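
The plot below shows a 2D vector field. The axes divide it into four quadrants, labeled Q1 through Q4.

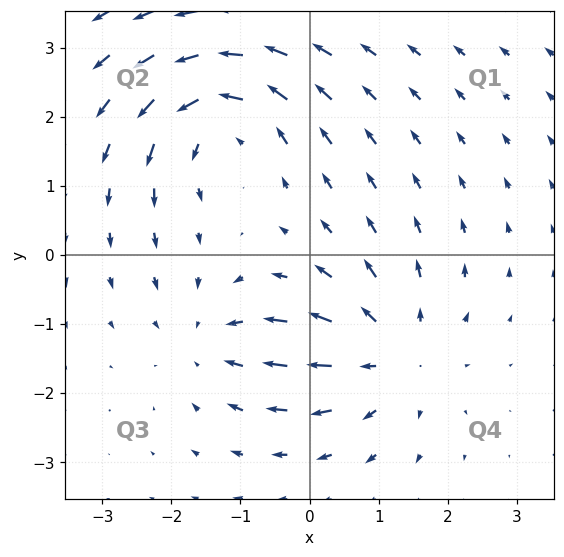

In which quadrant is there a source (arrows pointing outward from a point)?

The source sits at approximately (1.2, -1.4), which lies in quadrant Q4. The divergence there is about +3, positive as expected for a source.

Q4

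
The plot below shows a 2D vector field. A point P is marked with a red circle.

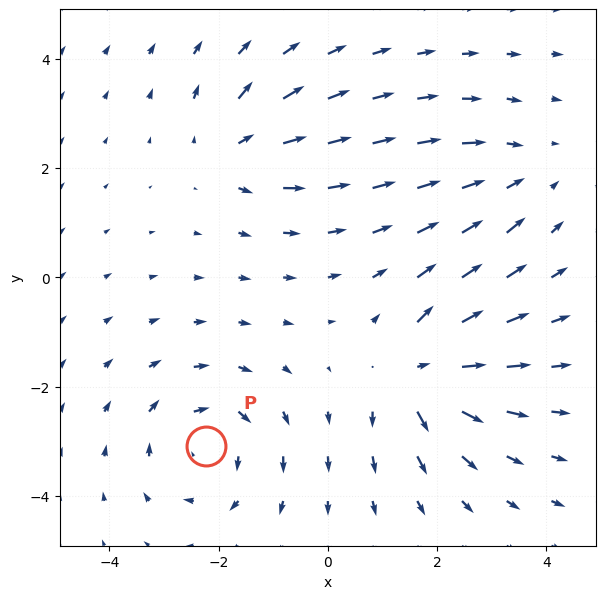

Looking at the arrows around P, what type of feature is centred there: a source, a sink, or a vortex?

At P (-2.2, -3.1) the arrows circulate clockwise. Divergence ≈0, curl about -4 — near-zero divergence with nonzero curl is a vortex.

vortex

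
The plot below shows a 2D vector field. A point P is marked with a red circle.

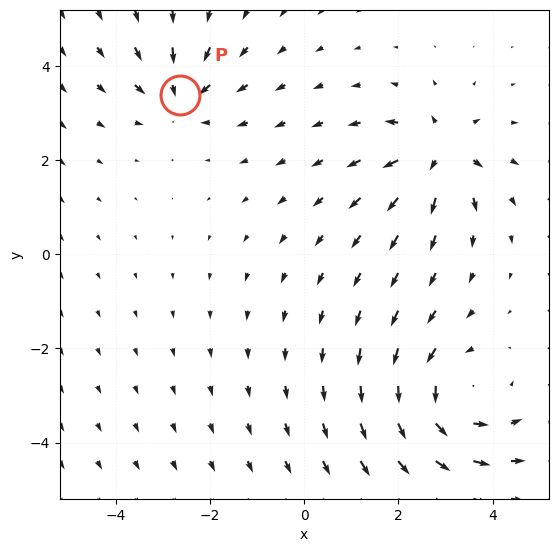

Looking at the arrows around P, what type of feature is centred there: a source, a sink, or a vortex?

At P (-2.6, 3.4) the arrows converge inward. Divergence about -4, curl ≈0 — negative divergence with near-zero curl is a sink.

sink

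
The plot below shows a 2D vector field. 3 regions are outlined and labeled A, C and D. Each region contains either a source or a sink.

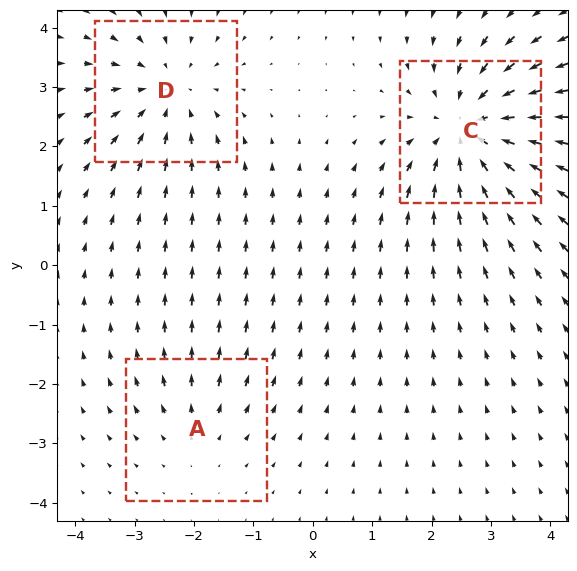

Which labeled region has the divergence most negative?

Divergence at each region's feature centre — A: about +2, C: about -4, D: about -3. Region C is most negative.

C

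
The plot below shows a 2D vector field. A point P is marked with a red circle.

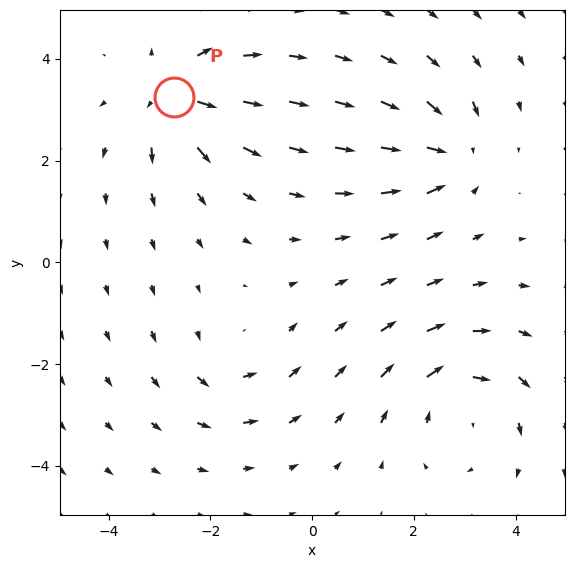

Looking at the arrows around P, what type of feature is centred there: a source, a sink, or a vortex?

source

At P (-2.7, 3.3) the arrows spread outward. Divergence about +5, curl ≈0 — positive divergence with near-zero curl is a source.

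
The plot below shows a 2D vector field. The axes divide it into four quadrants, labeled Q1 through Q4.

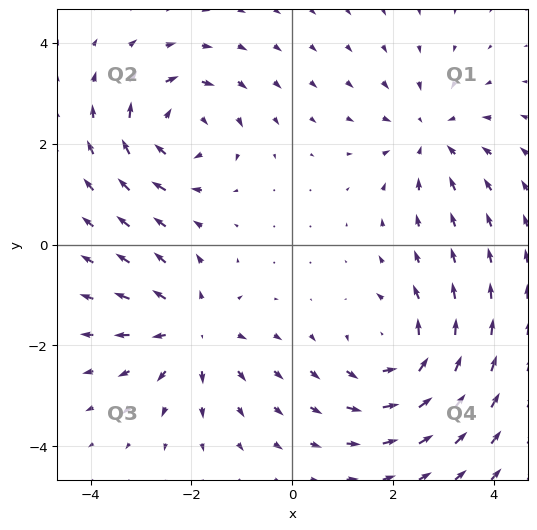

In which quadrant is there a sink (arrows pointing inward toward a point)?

The sink sits at approximately (2.8, 2.2), which lies in quadrant Q1. The divergence there is about -3, negative as expected for a sink.

Q1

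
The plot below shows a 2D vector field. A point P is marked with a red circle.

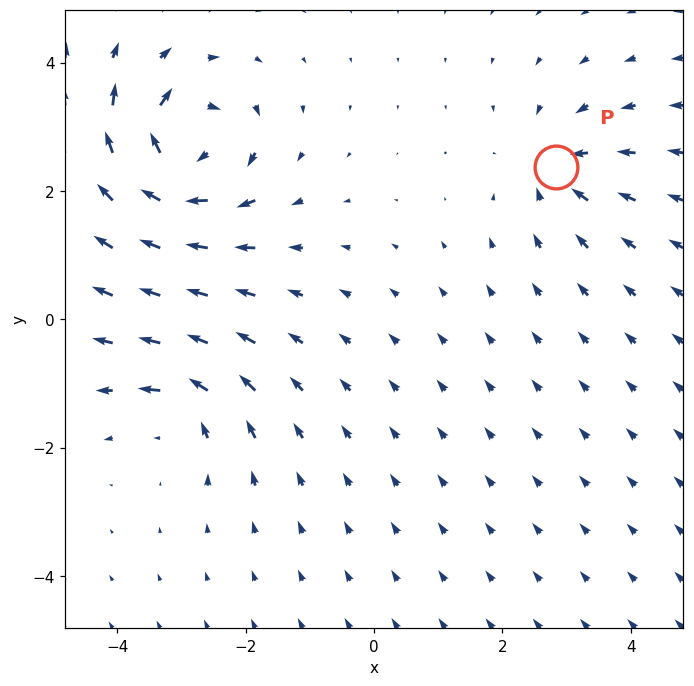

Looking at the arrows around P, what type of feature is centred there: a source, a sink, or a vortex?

sink

At P (2.8, 2.4) the arrows converge inward. Divergence about -4, curl ≈0 — negative divergence with near-zero curl is a sink.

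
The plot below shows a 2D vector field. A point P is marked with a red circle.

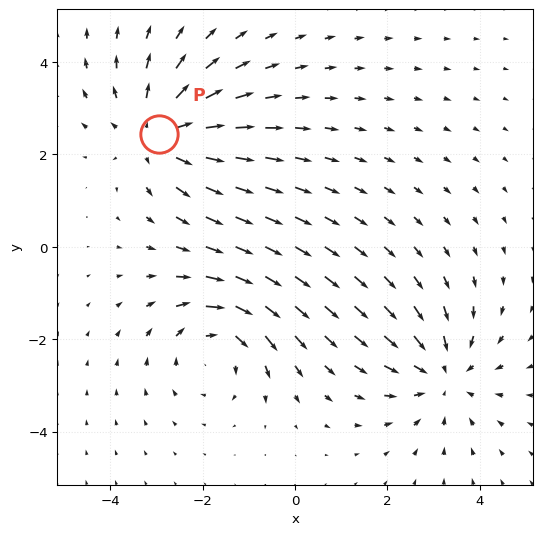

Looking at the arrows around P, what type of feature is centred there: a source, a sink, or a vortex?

source

At P (-3.0, 2.4) the arrows spread outward. Divergence about +3, curl ≈0 — positive divergence with near-zero curl is a source.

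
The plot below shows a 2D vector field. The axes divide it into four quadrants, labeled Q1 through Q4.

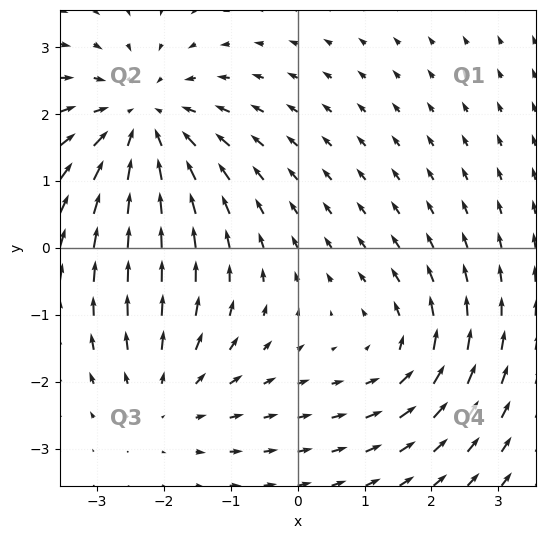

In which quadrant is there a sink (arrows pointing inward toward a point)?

The sink sits at approximately (-2.3, 1.9), which lies in quadrant Q2. The divergence there is about -4, negative as expected for a sink.

Q2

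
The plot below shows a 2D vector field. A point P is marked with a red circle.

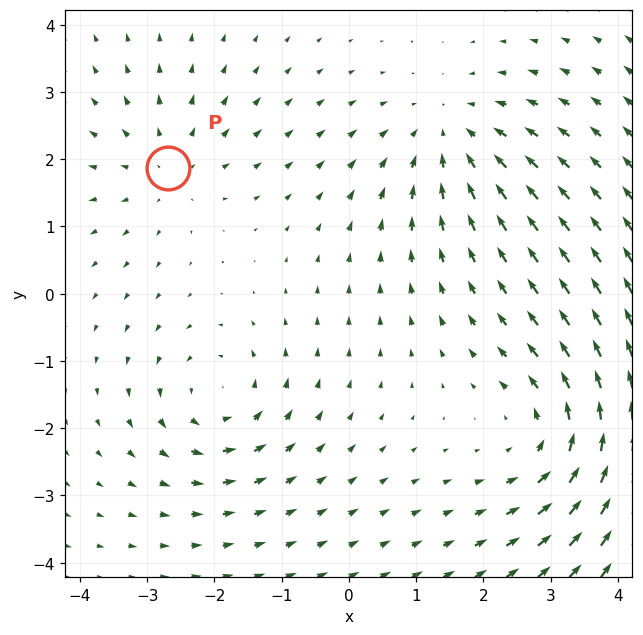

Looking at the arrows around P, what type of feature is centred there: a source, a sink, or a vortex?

source

At P (-2.7, 1.9) the arrows spread outward. Divergence about +3, curl ≈0 — positive divergence with near-zero curl is a source.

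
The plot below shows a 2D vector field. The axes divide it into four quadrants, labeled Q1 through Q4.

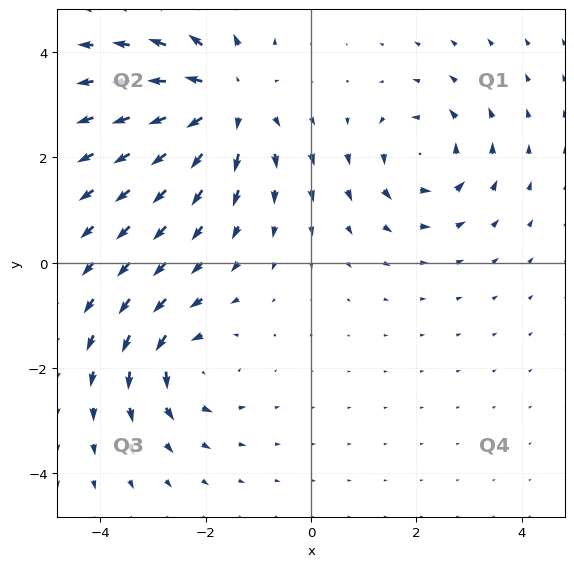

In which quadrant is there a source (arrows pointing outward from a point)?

Q2

The source sits at approximately (-1.6, 3.1), which lies in quadrant Q2. The divergence there is about +4, positive as expected for a source.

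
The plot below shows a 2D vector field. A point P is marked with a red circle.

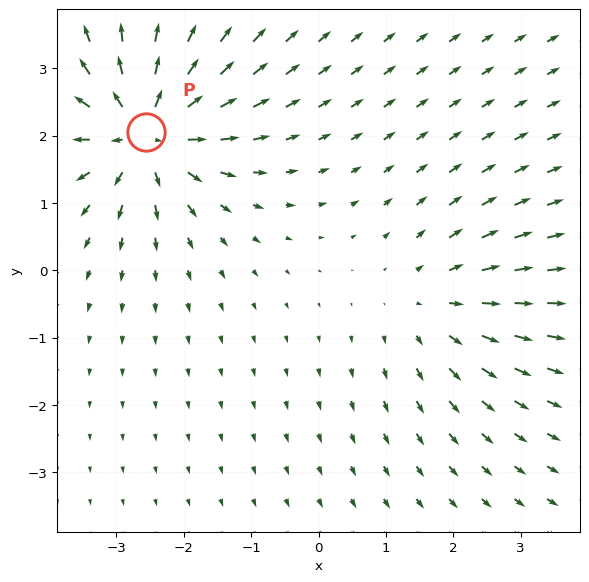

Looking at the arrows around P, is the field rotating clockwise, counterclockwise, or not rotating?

not rotating

Near P at (-2.6, 2.1) the arrows show no circulation. The curl there is ≈0.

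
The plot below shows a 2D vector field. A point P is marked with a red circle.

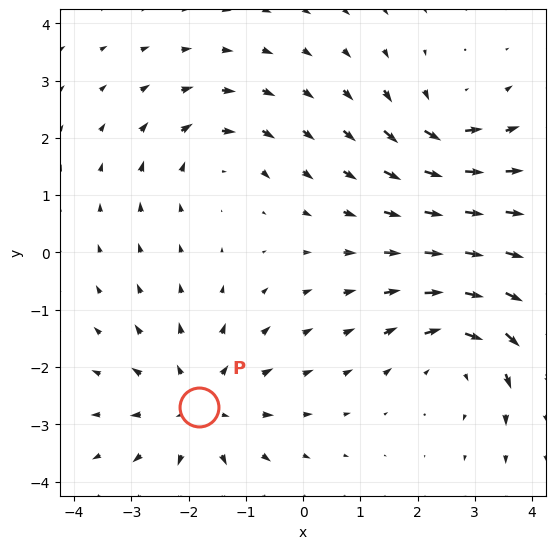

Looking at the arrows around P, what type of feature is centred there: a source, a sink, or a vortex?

At P (-1.8, -2.7) the arrows spread outward. Divergence about +4, curl ≈0 — positive divergence with near-zero curl is a source.

source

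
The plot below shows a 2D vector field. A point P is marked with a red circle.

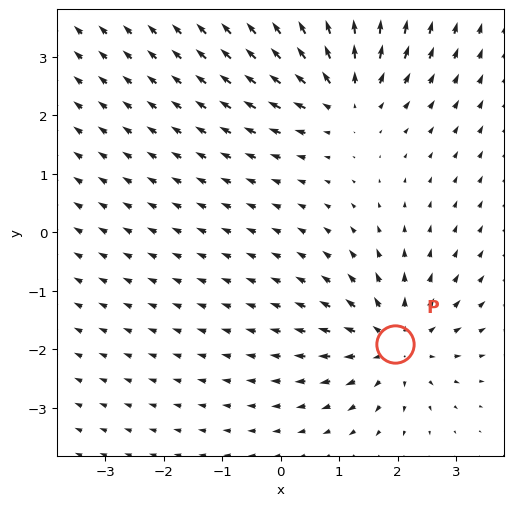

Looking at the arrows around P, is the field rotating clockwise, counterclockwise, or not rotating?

Near P at (2.0, -1.9) the arrows show no circulation. The curl there is ≈0.

not rotating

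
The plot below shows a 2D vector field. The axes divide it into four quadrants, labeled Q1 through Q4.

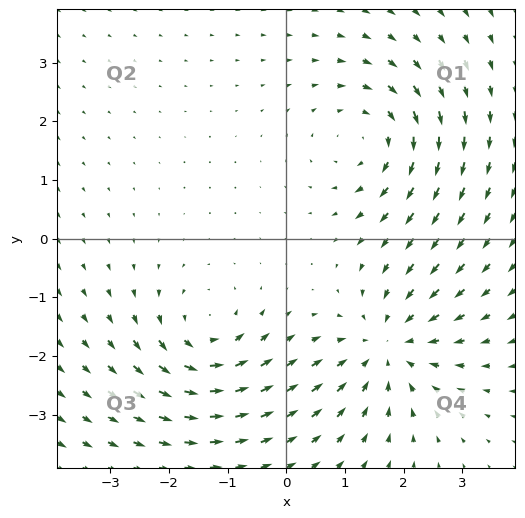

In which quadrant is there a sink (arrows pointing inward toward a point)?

Q4

The sink sits at approximately (1.7, -1.8), which lies in quadrant Q4. The divergence there is about -4, negative as expected for a sink.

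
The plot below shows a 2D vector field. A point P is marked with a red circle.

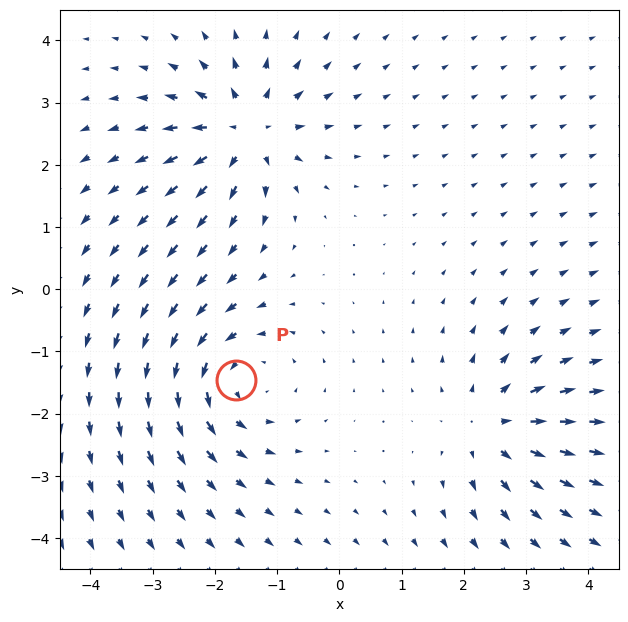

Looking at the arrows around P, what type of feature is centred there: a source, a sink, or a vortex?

vortex

At P (-1.7, -1.5) the arrows circulate counterclockwise. Divergence ≈0, curl about +5 — near-zero divergence with nonzero curl is a vortex.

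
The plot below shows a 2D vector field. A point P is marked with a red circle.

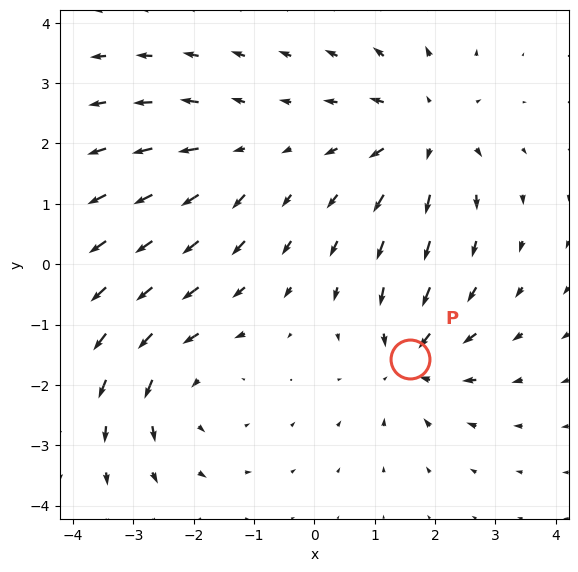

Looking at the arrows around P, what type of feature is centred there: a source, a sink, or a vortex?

sink

At P (1.6, -1.6) the arrows converge inward. Divergence about -5, curl ≈0 — negative divergence with near-zero curl is a sink.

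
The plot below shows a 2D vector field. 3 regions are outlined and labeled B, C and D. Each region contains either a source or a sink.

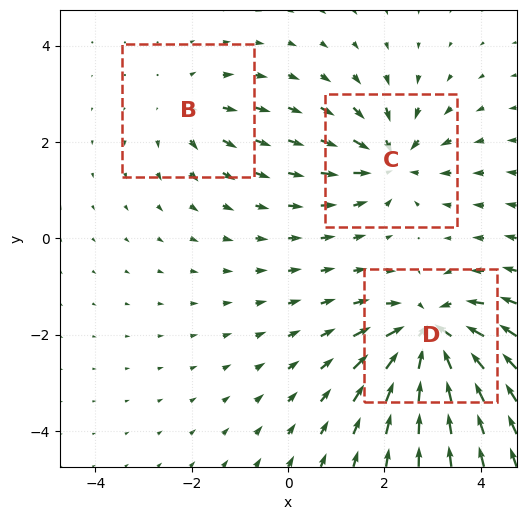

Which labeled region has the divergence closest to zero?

Divergence at each region's feature centre — B: about +2, C: about -4, D: about -6. Region B is closest to zero.

B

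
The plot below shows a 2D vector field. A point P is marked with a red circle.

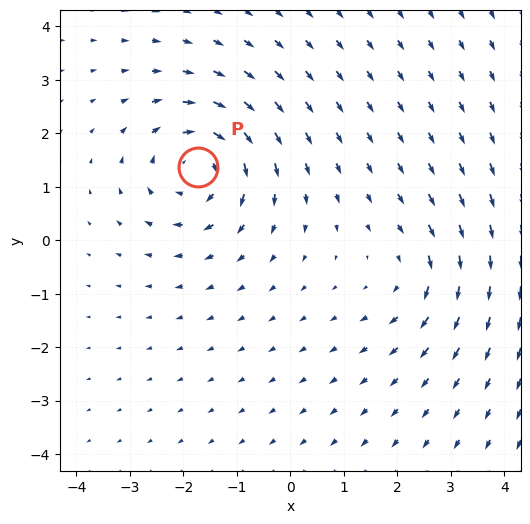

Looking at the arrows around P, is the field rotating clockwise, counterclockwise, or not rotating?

Near P at (-1.7, 1.4) the arrows circulate clockwise. The curl (z-component) there is about -4; negative curl means clockwise rotation.

clockwise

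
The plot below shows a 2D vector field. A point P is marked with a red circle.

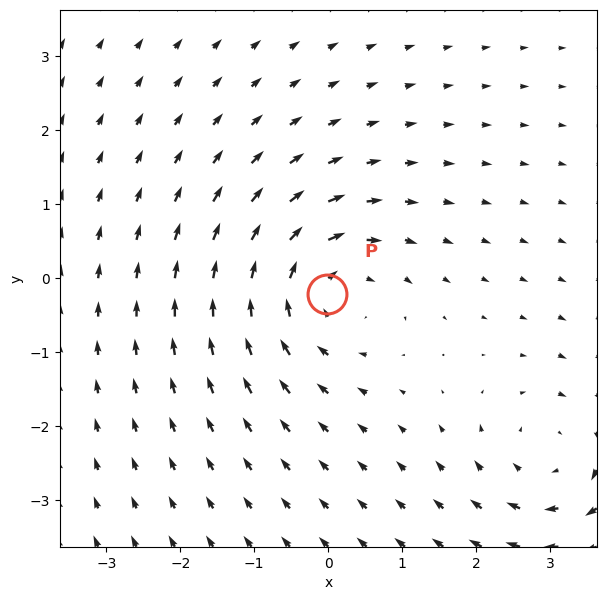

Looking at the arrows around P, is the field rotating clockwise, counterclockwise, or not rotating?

Near P at (-0.0, -0.2) the arrows circulate clockwise. The curl (z-component) there is about -4; negative curl means clockwise rotation.

clockwise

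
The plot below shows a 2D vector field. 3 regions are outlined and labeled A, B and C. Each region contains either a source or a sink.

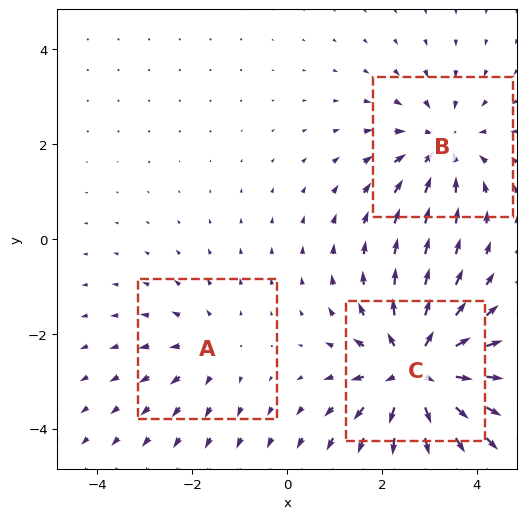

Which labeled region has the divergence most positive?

C

Divergence at each region's feature centre — A: about +2, B: about -3, C: about +5. Region C is most positive.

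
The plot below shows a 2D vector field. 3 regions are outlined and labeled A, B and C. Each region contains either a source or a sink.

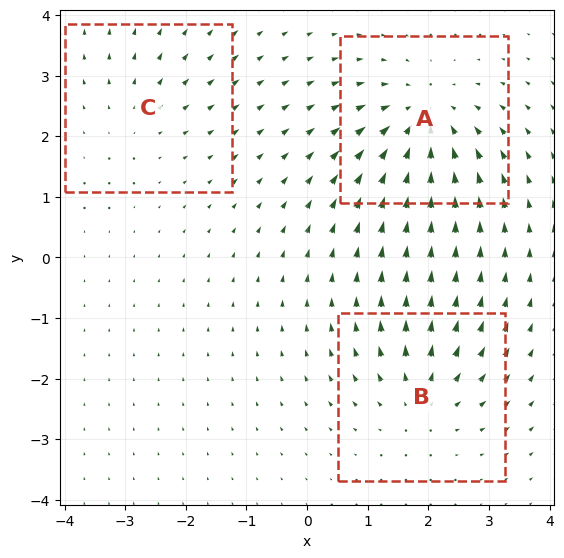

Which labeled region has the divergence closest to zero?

Divergence at each region's feature centre — A: about -5, B: about +3, C: about +2. Region C is closest to zero.

C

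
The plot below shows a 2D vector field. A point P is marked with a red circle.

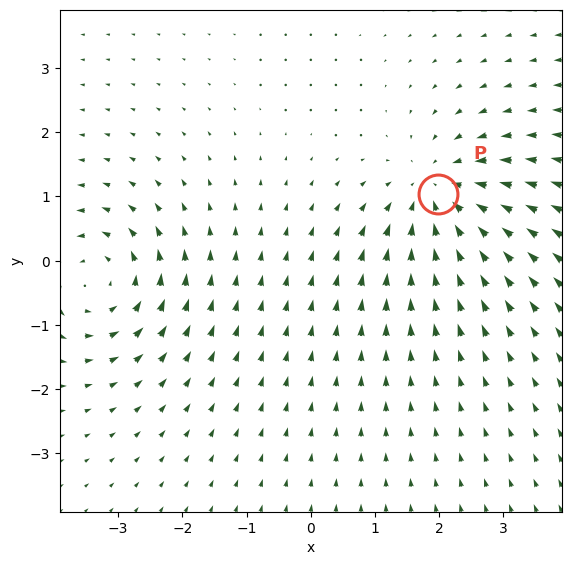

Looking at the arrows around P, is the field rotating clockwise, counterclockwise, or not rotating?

not rotating

Near P at (2.0, 1.0) the arrows show no circulation. The curl there is ≈0.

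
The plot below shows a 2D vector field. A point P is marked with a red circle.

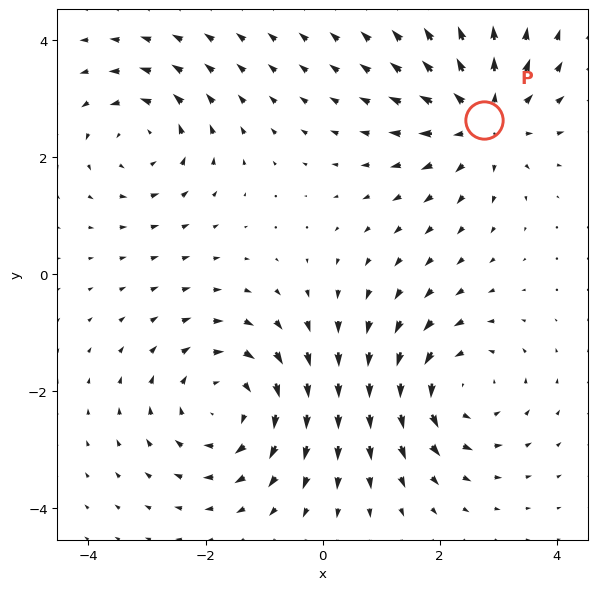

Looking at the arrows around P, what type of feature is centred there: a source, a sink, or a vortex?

source

At P (2.7, 2.6) the arrows spread outward. Divergence about +5, curl ≈0 — positive divergence with near-zero curl is a source.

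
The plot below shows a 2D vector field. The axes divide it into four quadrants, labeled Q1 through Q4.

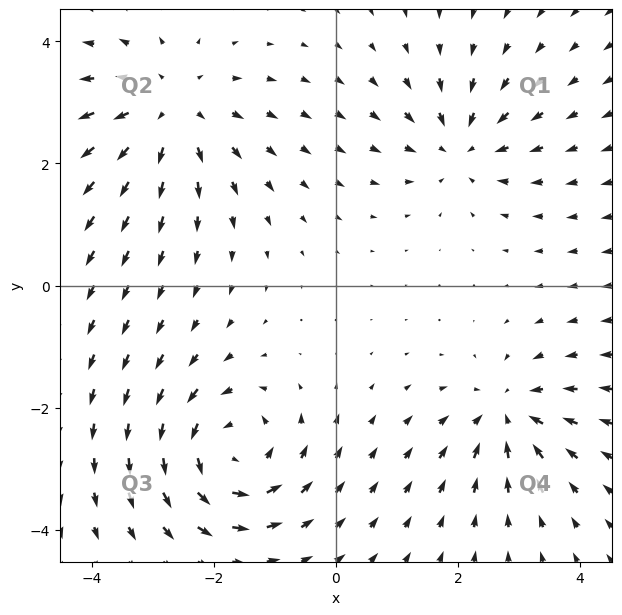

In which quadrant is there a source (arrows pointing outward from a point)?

The source sits at approximately (-2.7, 2.9), which lies in quadrant Q2. The divergence there is about +4, positive as expected for a source.

Q2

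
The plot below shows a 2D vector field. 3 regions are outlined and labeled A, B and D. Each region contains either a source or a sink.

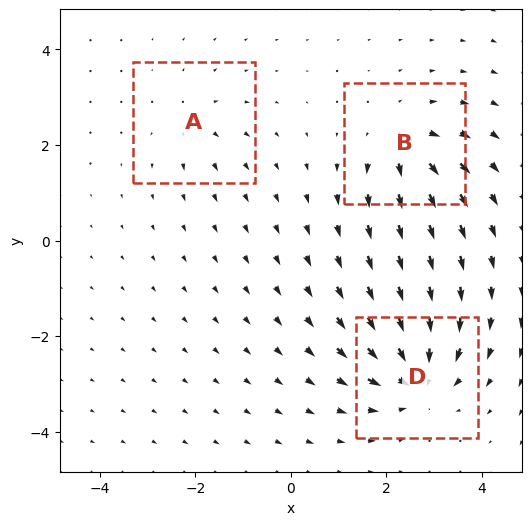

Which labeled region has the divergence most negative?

D

Divergence at each region's feature centre — A: about +3, B: about +4, D: about -6. Region D is most negative.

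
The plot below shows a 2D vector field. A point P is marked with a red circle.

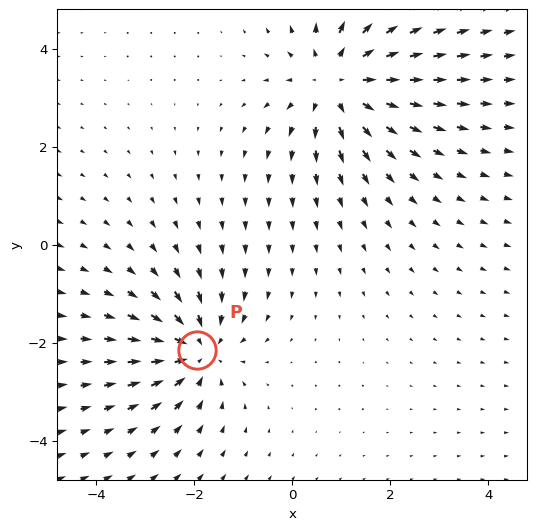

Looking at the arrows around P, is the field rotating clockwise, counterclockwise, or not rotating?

not rotating

Near P at (-1.9, -2.2) the arrows show no circulation. The curl there is ≈0.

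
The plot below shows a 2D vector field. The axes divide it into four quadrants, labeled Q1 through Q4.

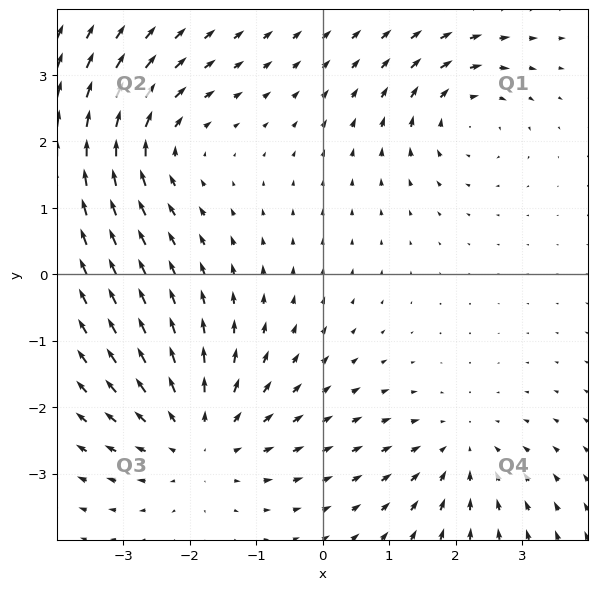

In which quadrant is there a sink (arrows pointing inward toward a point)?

The sink sits at approximately (2.1, -2.7), which lies in quadrant Q4. The divergence there is about -3, negative as expected for a sink.

Q4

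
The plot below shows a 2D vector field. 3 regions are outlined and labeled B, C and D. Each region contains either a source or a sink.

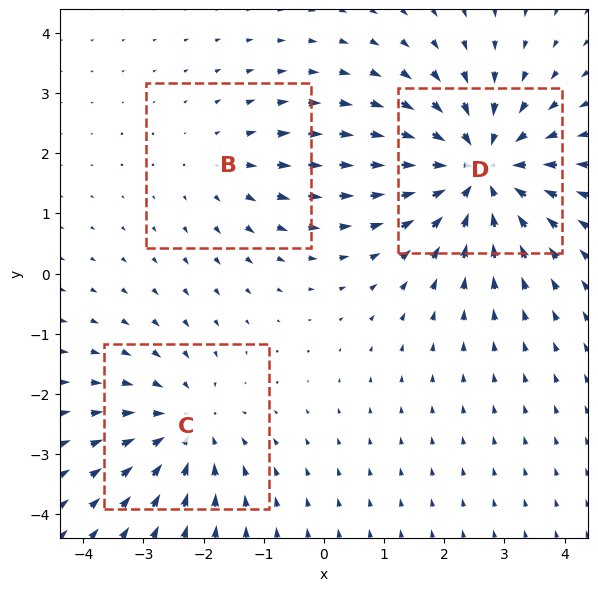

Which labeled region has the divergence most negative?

Divergence at each region's feature centre — B: about +2, C: about -3, D: about -4. Region D is most negative.

D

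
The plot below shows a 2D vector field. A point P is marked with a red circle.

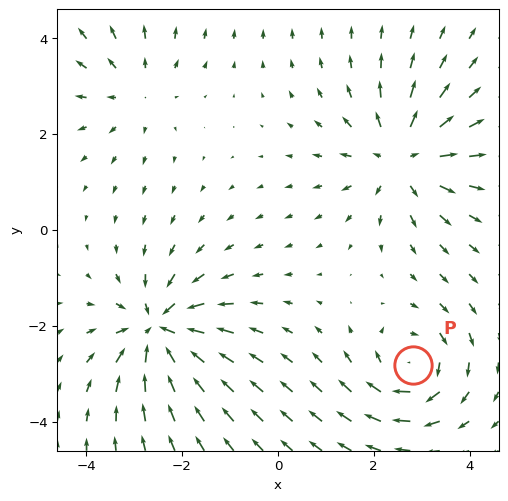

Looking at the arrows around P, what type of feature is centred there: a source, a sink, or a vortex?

vortex

At P (2.8, -2.8) the arrows circulate clockwise. Divergence ≈0, curl about -4 — near-zero divergence with nonzero curl is a vortex.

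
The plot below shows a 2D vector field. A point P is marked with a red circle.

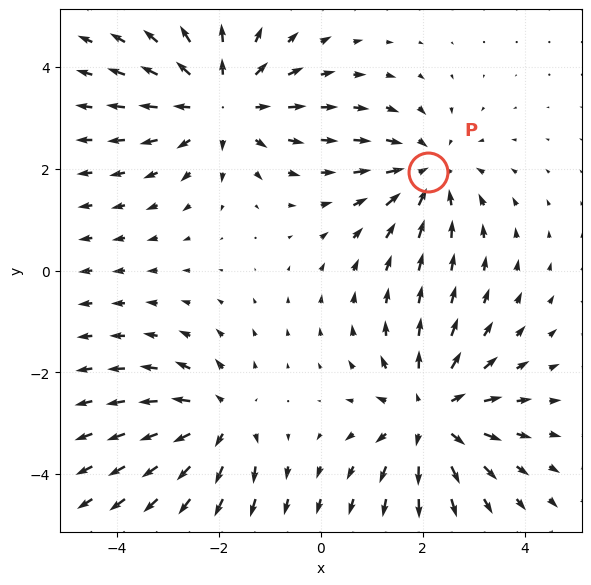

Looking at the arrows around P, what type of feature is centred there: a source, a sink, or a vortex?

At P (2.1, 1.9) the arrows converge inward. Divergence about -3, curl ≈0 — negative divergence with near-zero curl is a sink.

sink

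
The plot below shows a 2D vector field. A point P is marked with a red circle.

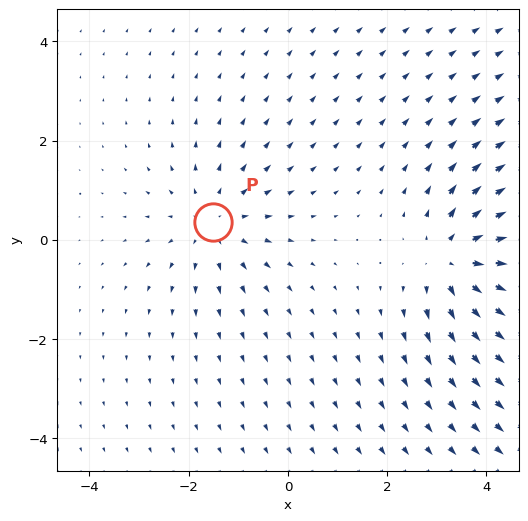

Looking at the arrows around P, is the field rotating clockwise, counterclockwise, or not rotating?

not rotating

Near P at (-1.5, 0.4) the arrows show no circulation. The curl there is ≈0.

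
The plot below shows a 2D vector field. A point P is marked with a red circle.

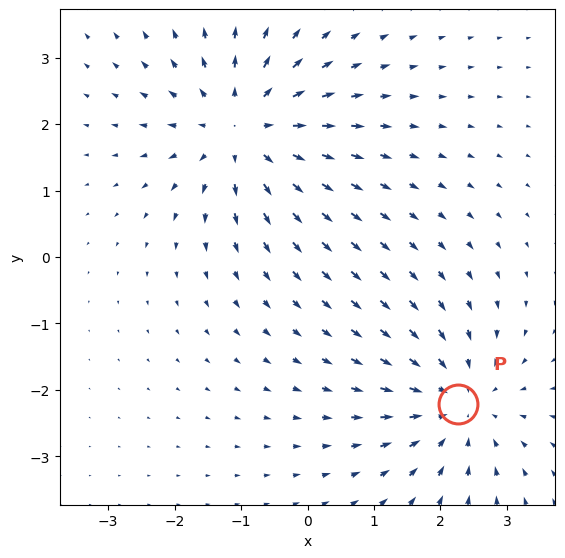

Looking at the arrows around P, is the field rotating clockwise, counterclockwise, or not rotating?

not rotating

Near P at (2.3, -2.2) the arrows show no circulation. The curl there is ≈0.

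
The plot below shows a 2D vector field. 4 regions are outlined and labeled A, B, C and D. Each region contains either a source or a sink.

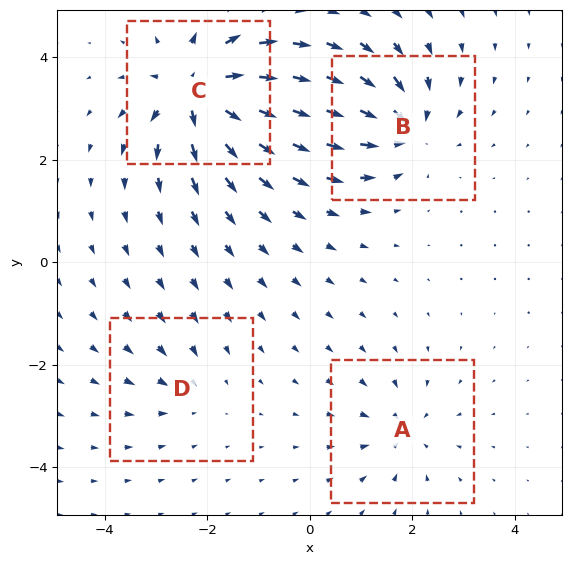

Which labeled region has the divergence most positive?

Divergence at each region's feature centre — A: about -4, B: about -6, C: about +8, D: about -3. Region C is most positive.

C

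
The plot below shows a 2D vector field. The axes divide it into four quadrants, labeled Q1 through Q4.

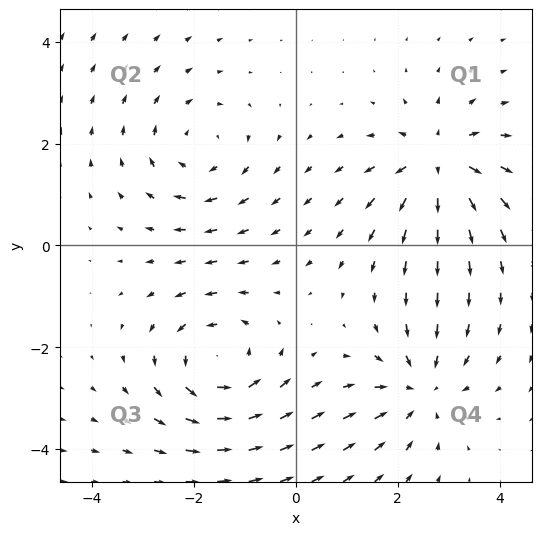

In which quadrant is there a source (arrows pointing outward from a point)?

The source sits at approximately (2.8, 1.6), which lies in quadrant Q1. The divergence there is about +5, positive as expected for a source.

Q1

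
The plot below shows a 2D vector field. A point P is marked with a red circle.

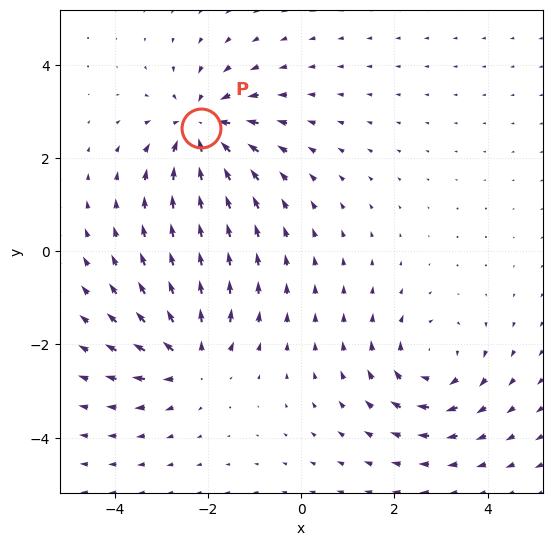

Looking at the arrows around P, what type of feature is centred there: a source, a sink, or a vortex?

sink

At P (-2.1, 2.6) the arrows converge inward. Divergence about -5, curl ≈0 — negative divergence with near-zero curl is a sink.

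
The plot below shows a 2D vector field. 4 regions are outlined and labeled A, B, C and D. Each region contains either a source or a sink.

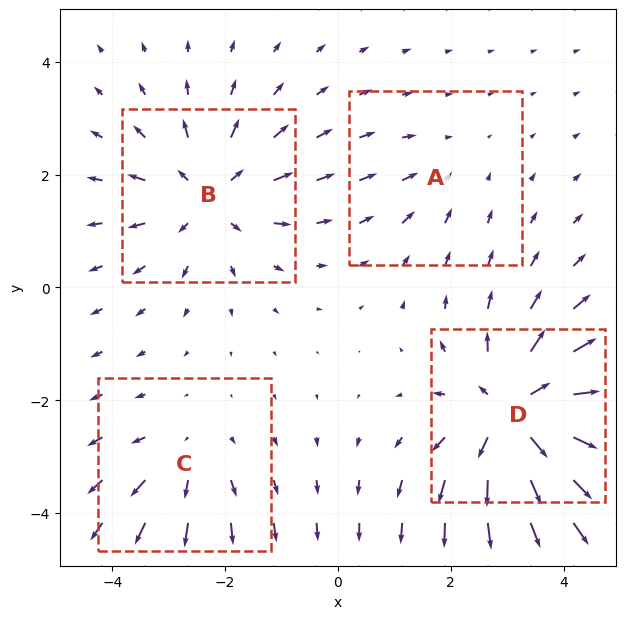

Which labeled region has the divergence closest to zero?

A

Divergence at each region's feature centre — A: about -2, B: about +5, C: about +3, D: about +7. Region A is closest to zero.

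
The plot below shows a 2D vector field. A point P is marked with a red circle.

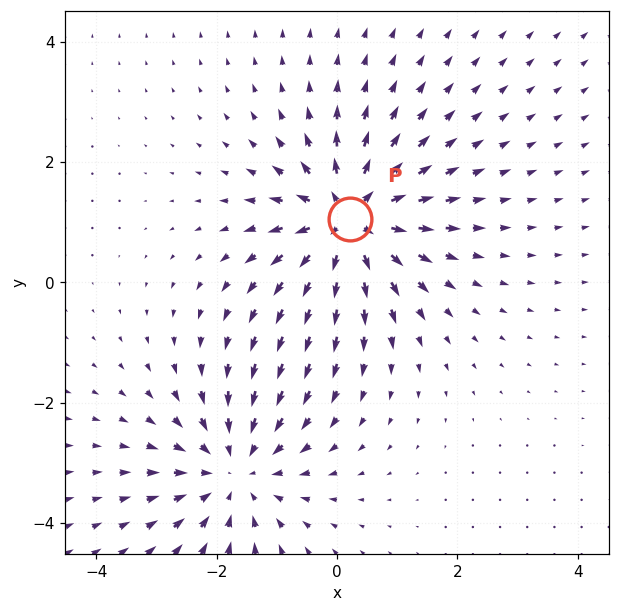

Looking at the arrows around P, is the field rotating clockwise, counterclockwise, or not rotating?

not rotating

Near P at (0.2, 1.0) the arrows show no circulation. The curl there is ≈0.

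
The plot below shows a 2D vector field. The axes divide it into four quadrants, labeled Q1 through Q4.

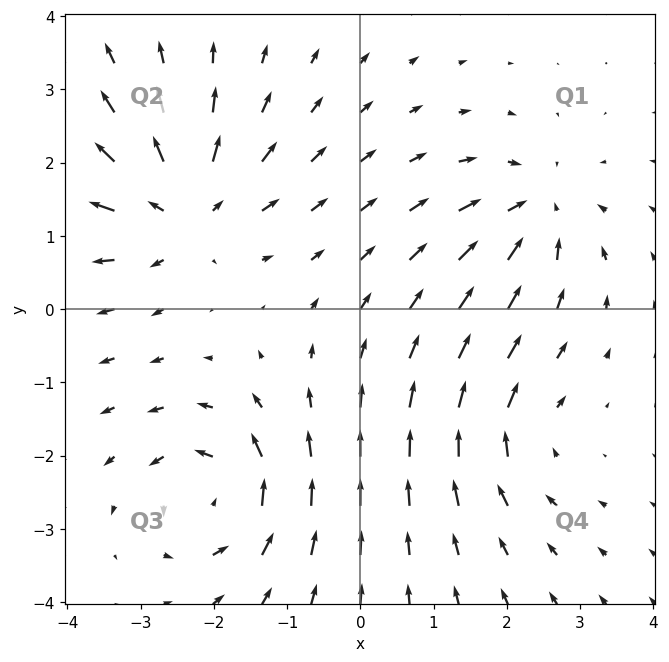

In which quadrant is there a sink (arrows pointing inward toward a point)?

Q1

The sink sits at approximately (2.4, 1.4), which lies in quadrant Q1. The divergence there is about -4, negative as expected for a sink.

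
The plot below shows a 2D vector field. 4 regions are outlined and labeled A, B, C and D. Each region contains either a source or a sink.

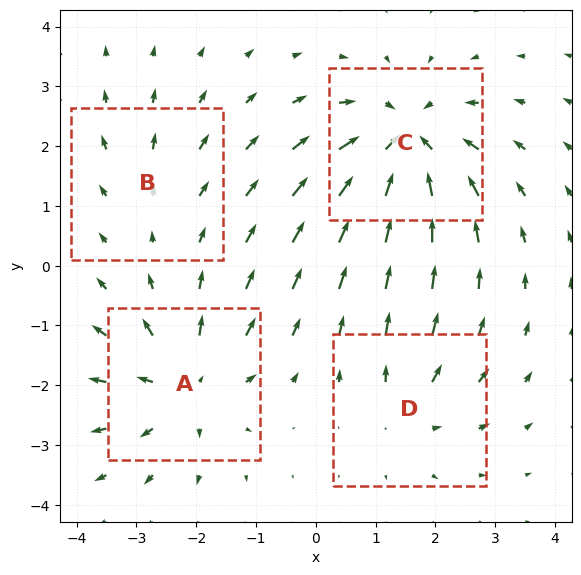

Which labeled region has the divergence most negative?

C

Divergence at each region's feature centre — A: about +5, B: about +2, C: about -7, D: about +3. Region C is most negative.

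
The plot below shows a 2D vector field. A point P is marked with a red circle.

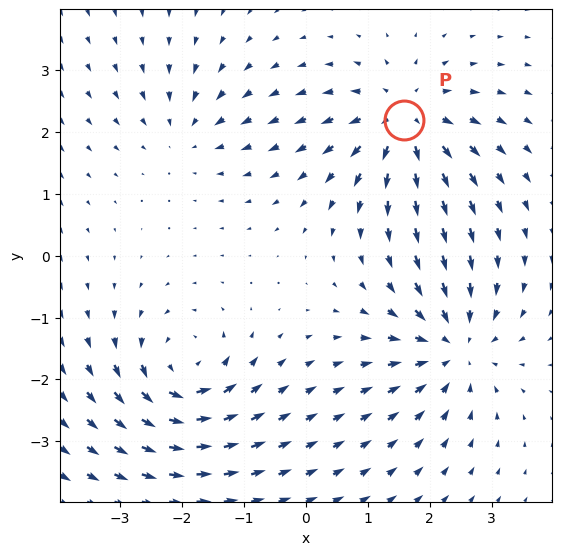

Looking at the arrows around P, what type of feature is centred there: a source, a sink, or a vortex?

At P (1.6, 2.2) the arrows spread outward. Divergence about +6, curl ≈0 — positive divergence with near-zero curl is a source.

source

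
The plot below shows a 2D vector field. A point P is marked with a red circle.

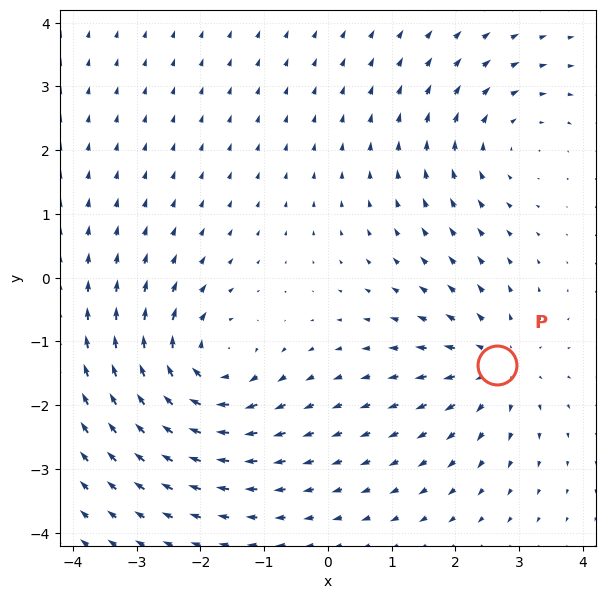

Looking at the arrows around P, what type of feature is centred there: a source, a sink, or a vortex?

source

At P (2.6, -1.4) the arrows spread outward. Divergence about +4, curl ≈0 — positive divergence with near-zero curl is a source.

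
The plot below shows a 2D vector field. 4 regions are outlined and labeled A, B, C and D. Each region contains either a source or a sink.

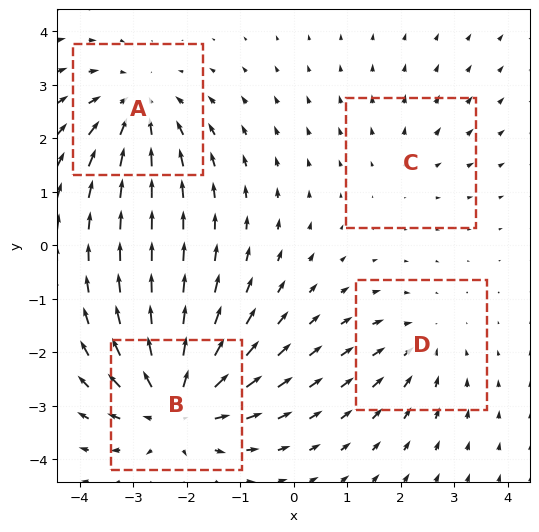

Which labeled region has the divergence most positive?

Divergence at each region's feature centre — A: about -4, B: about +6, C: about +2, D: about -3. Region B is most positive.

B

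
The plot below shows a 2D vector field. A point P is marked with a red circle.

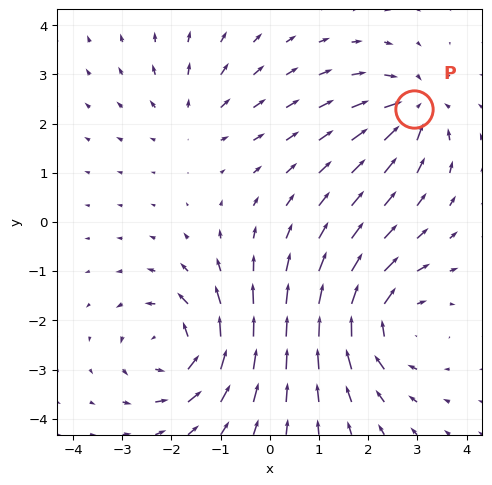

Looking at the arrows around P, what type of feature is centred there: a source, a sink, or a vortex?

At P (2.9, 2.3) the arrows converge inward. Divergence about -5, curl ≈0 — negative divergence with near-zero curl is a sink.

sink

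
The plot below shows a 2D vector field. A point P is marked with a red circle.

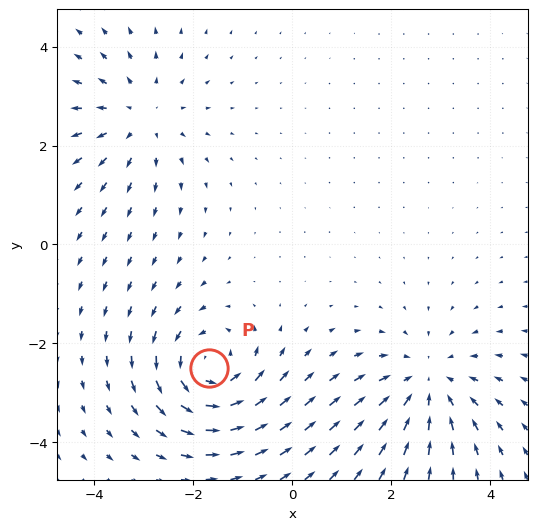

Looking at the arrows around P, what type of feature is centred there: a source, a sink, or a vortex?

At P (-1.7, -2.5) the arrows circulate counterclockwise. Divergence ≈0, curl about +5 — near-zero divergence with nonzero curl is a vortex.

vortex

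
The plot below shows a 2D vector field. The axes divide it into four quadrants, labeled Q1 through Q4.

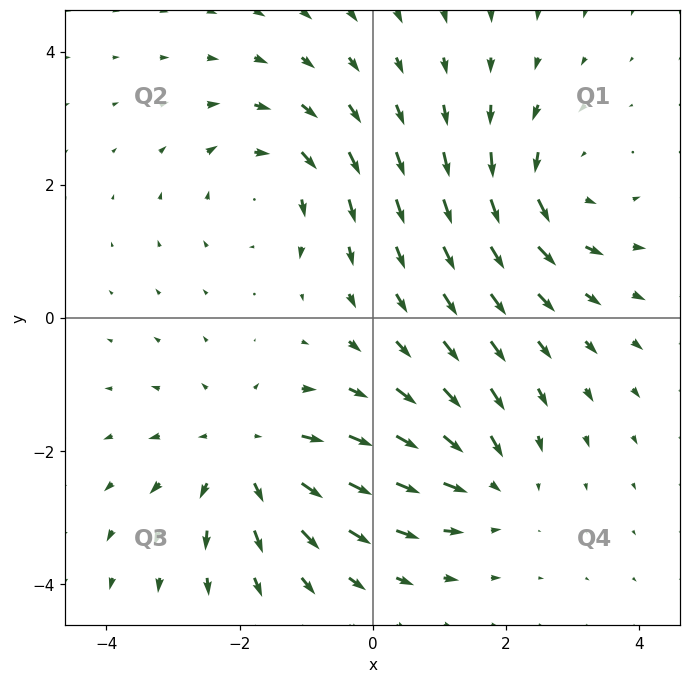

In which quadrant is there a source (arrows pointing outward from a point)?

Q3

The source sits at approximately (-1.9, -2.1), which lies in quadrant Q3. The divergence there is about +3, positive as expected for a source.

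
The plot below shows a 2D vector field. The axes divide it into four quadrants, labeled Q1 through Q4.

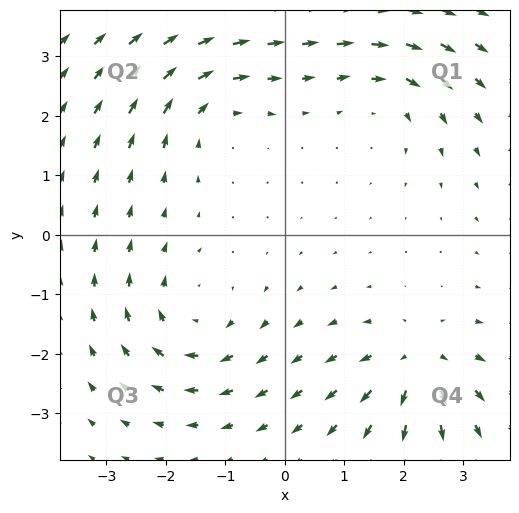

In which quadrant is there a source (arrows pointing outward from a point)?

The source sits at approximately (2.2, -2.2), which lies in quadrant Q4. The divergence there is about +6, positive as expected for a source.

Q4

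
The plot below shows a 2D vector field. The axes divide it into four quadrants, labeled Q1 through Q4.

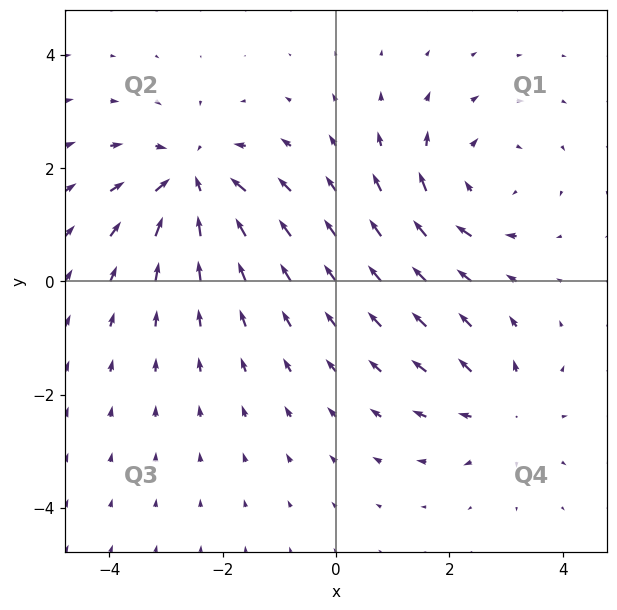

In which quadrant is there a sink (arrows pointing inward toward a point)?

The sink sits at approximately (-2.6, 1.8), which lies in quadrant Q2. The divergence there is about -4, negative as expected for a sink.

Q2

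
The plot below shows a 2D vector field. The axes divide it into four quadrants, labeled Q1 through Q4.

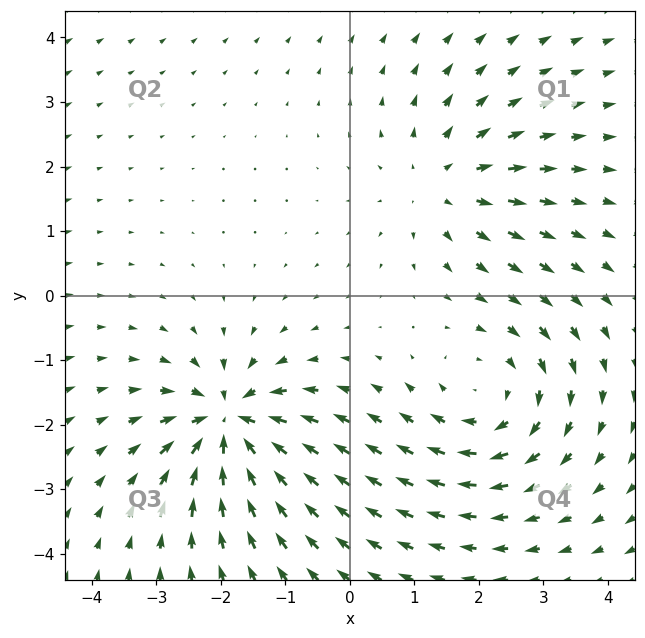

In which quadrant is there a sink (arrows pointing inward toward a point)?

The sink sits at approximately (-1.9, -2.0), which lies in quadrant Q3. The divergence there is about -7, negative as expected for a sink.

Q3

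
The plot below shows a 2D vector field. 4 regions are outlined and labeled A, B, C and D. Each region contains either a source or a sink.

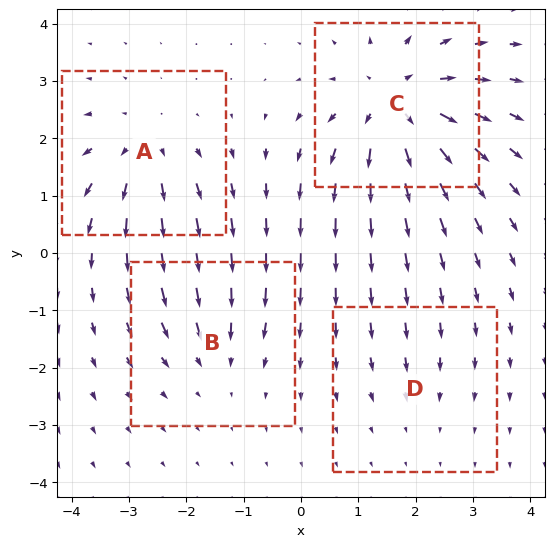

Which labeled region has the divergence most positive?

Divergence at each region's feature centre — A: about +4, B: about -3, C: about +6, D: about -2. Region C is most positive.

C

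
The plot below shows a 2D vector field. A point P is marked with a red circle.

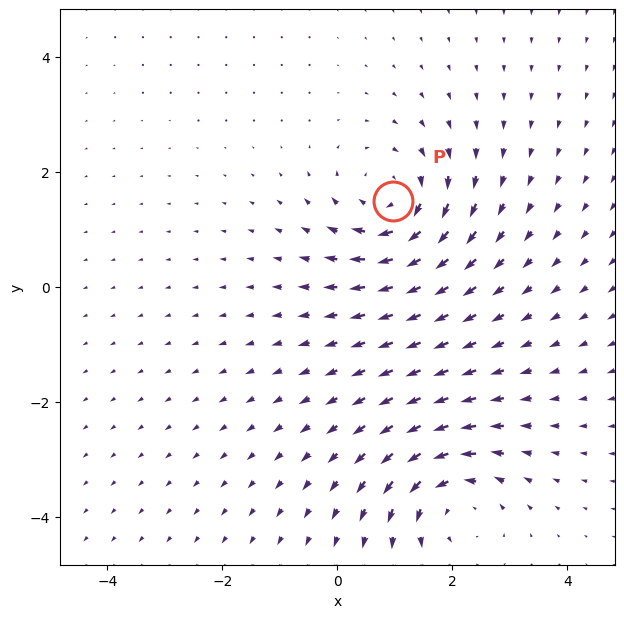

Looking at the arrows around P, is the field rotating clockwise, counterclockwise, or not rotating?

Near P at (1.0, 1.5) the arrows circulate clockwise. The curl (z-component) there is about -3; negative curl means clockwise rotation.

clockwise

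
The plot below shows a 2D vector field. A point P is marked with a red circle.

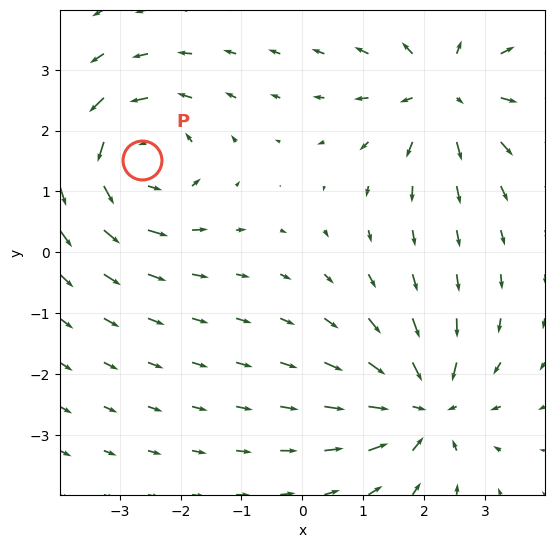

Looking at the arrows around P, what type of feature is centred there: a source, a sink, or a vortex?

vortex

At P (-2.6, 1.5) the arrows circulate counterclockwise. Divergence ≈0, curl about +5 — near-zero divergence with nonzero curl is a vortex.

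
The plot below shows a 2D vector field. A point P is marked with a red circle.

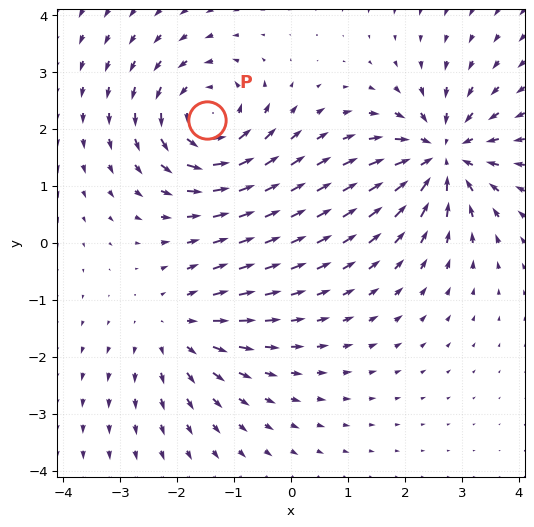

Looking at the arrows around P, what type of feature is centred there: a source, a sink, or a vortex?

vortex

At P (-1.5, 2.2) the arrows circulate counterclockwise. Divergence ≈0, curl about +5 — near-zero divergence with nonzero curl is a vortex.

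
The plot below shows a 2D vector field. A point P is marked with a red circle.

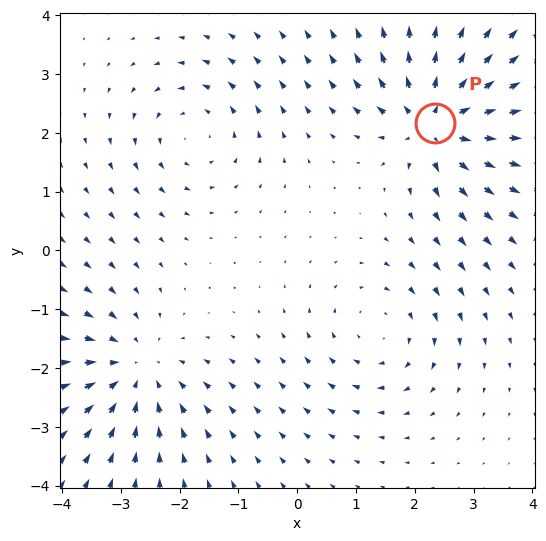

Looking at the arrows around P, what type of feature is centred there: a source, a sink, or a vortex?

At P (2.3, 2.2) the arrows spread outward. Divergence about +5, curl ≈0 — positive divergence with near-zero curl is a source.

source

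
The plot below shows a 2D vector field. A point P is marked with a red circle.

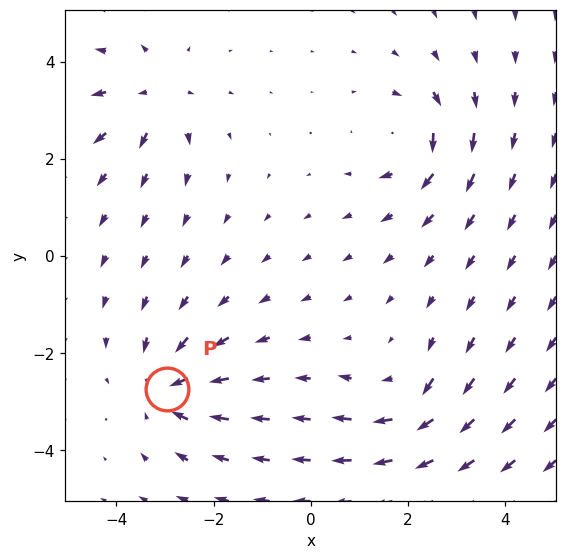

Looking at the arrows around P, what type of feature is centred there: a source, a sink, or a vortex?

At P (-3.0, -2.7) the arrows converge inward. Divergence about -4, curl ≈0 — negative divergence with near-zero curl is a sink.

sink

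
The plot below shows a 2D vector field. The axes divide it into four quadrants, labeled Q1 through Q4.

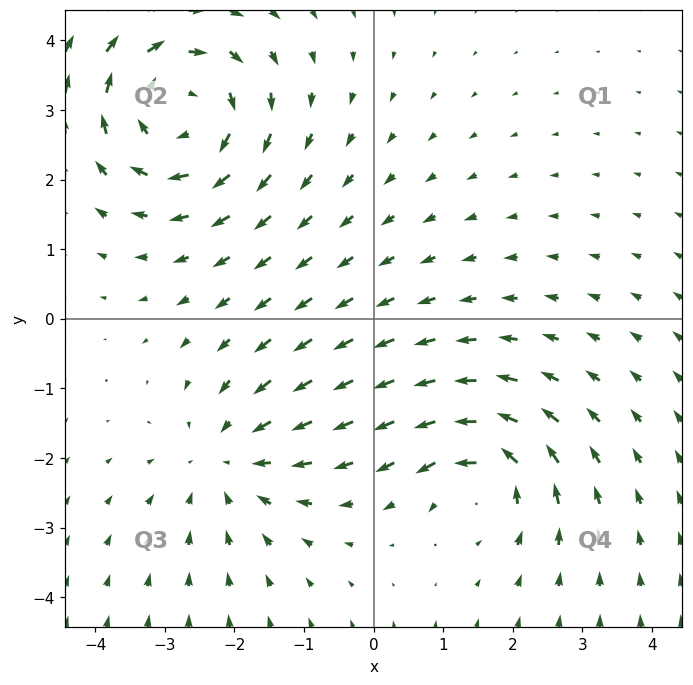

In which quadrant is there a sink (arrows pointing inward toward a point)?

The sink sits at approximately (-2.1, -2.0), which lies in quadrant Q3. The divergence there is about -3, negative as expected for a sink.

Q3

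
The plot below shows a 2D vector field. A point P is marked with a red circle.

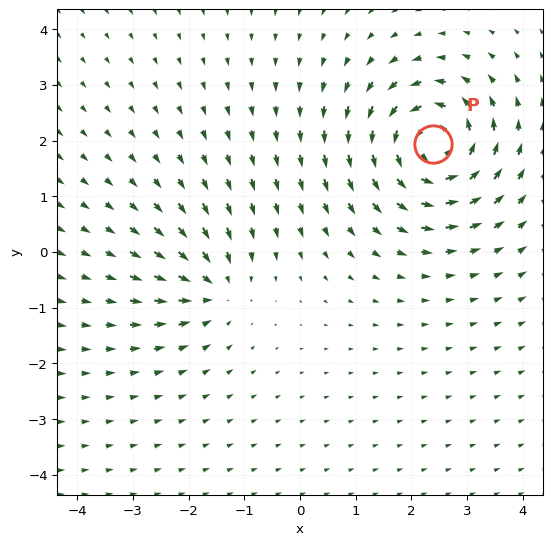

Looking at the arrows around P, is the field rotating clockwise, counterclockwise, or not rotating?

Near P at (2.4, 1.9) the arrows circulate counterclockwise. The curl (z-component) there is about +6; positive curl means counterclockwise rotation.

counterclockwise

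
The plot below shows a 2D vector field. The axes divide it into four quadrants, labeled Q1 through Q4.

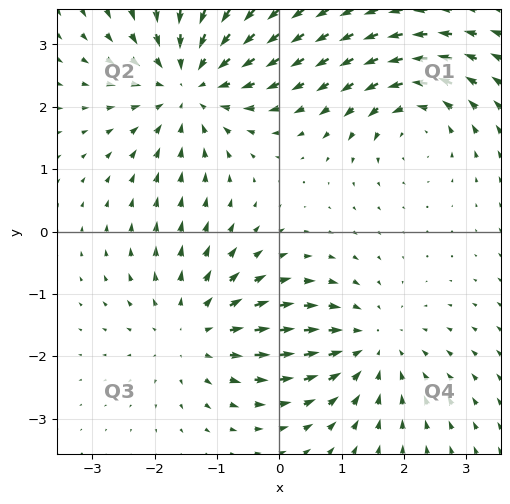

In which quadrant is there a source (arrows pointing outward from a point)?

Q3

The source sits at approximately (-1.3, -1.6), which lies in quadrant Q3. The divergence there is about +4, positive as expected for a source.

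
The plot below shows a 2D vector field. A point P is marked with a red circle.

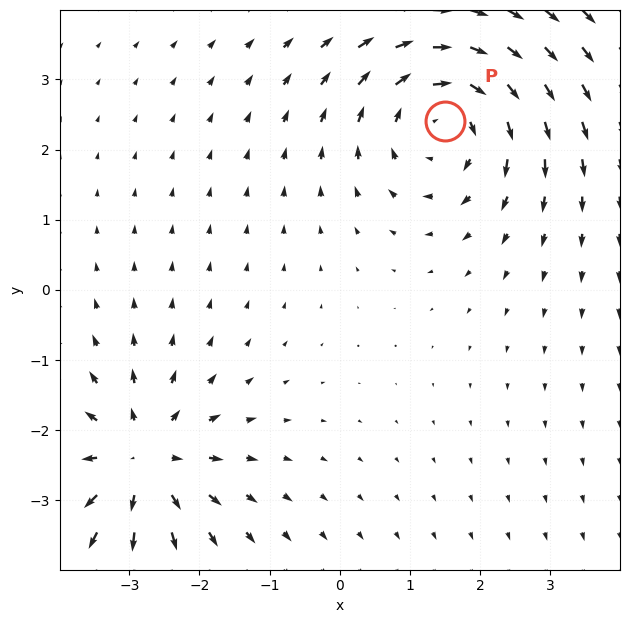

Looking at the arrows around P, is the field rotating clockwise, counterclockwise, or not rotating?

clockwise

Near P at (1.5, 2.4) the arrows circulate clockwise. The curl (z-component) there is about -4; negative curl means clockwise rotation.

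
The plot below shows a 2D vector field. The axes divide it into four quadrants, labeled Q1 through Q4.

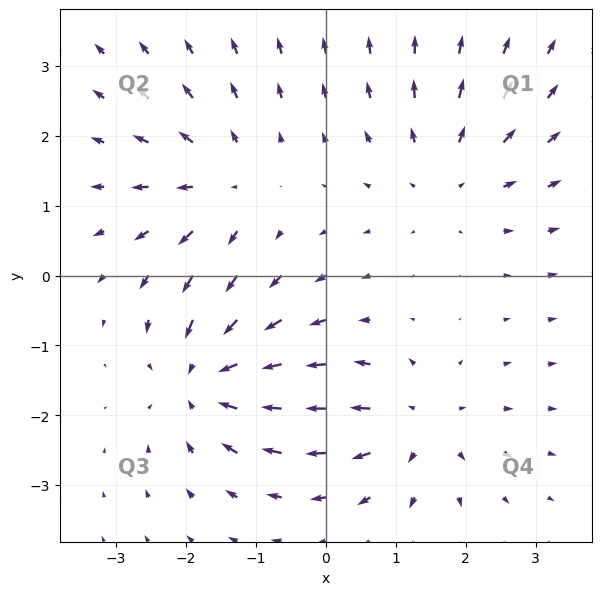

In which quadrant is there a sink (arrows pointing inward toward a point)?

Q3

The sink sits at approximately (-1.7, -1.5), which lies in quadrant Q3. The divergence there is about -4, negative as expected for a sink.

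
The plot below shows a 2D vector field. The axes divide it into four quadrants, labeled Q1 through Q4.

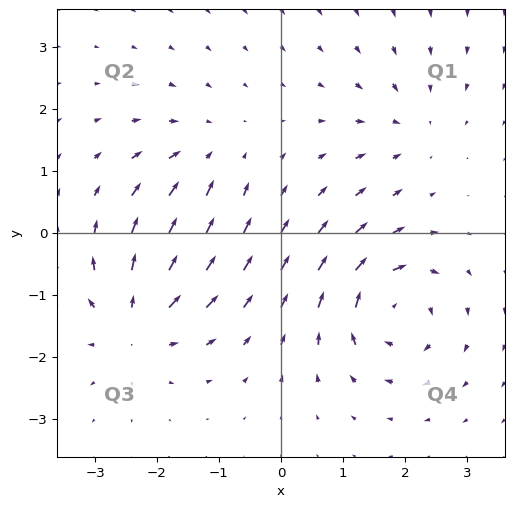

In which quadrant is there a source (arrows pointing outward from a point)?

Q3

The source sits at approximately (-2.3, -1.4), which lies in quadrant Q3. The divergence there is about +5, positive as expected for a source.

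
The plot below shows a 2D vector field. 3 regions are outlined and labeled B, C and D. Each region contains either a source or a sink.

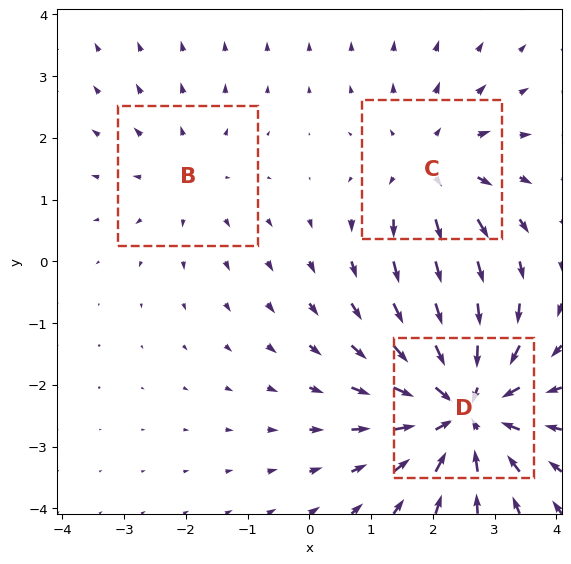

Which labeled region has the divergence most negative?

Divergence at each region's feature centre — B: about +2, C: about +3, D: about -5. Region D is most negative.

D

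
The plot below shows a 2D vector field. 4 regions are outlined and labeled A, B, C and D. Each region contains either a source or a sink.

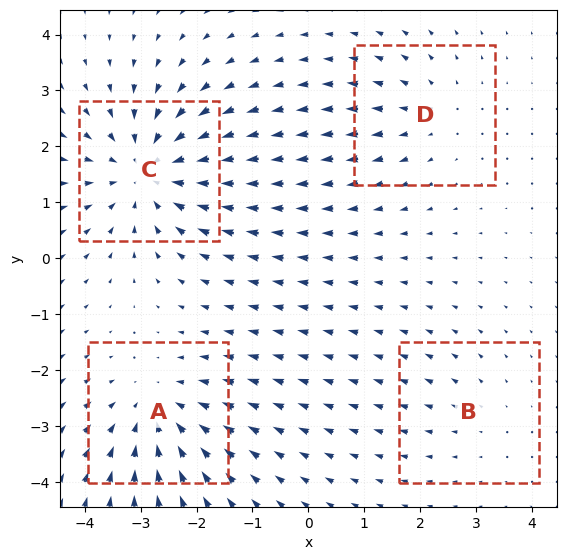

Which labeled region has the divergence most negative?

C

Divergence at each region's feature centre — A: about -4, B: about +2, C: about -5, D: about +3. Region C is most negative.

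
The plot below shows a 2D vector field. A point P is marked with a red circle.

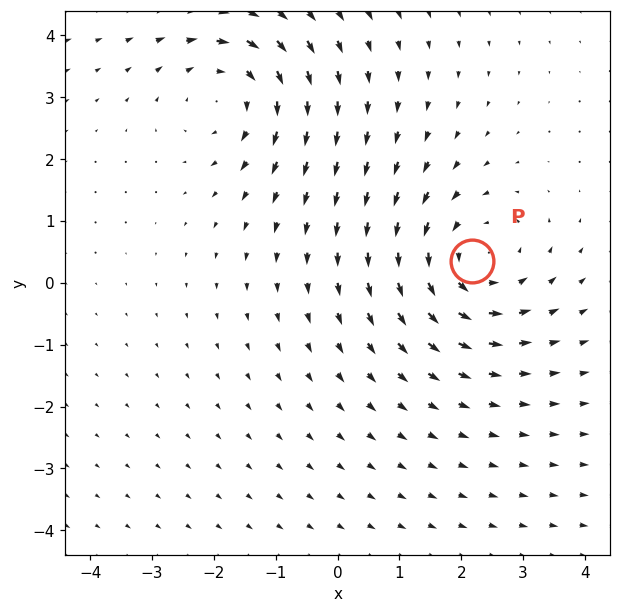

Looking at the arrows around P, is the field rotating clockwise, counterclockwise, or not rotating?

Near P at (2.2, 0.4) the arrows circulate counterclockwise. The curl (z-component) there is about +4; positive curl means counterclockwise rotation.

counterclockwise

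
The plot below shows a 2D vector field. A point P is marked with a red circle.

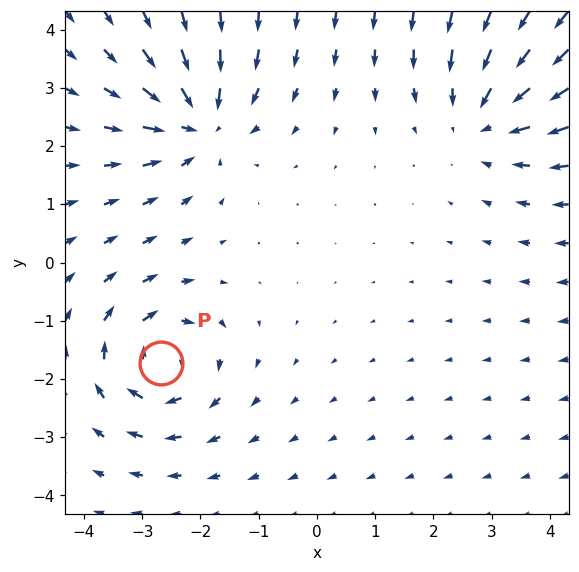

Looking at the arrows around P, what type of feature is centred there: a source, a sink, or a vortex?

vortex

At P (-2.7, -1.7) the arrows circulate clockwise. Divergence ≈0, curl about -4 — near-zero divergence with nonzero curl is a vortex.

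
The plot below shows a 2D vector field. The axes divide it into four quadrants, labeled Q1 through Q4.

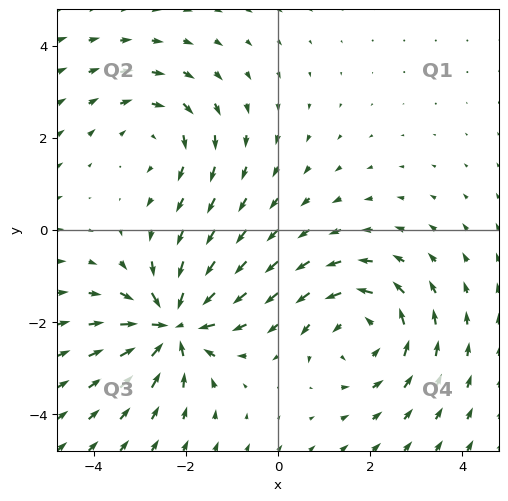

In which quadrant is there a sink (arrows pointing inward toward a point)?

The sink sits at approximately (-2.3, -2.1), which lies in quadrant Q3. The divergence there is about -6, negative as expected for a sink.

Q3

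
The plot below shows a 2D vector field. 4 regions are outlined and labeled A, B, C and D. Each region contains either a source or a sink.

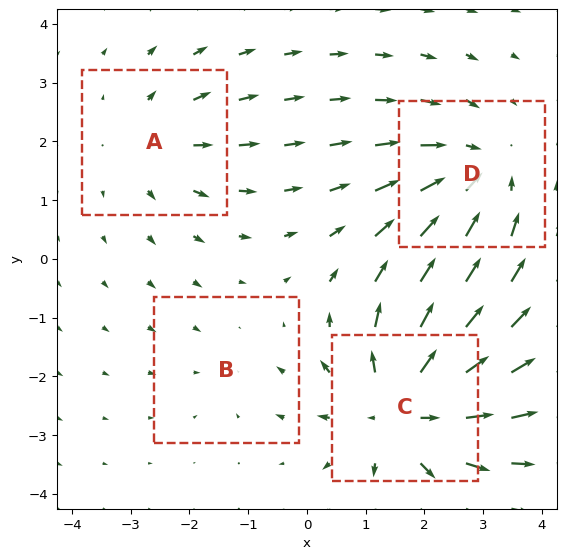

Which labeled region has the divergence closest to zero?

B

Divergence at each region's feature centre — A: about +3, B: about -2, C: about +6, D: about -5. Region B is closest to zero.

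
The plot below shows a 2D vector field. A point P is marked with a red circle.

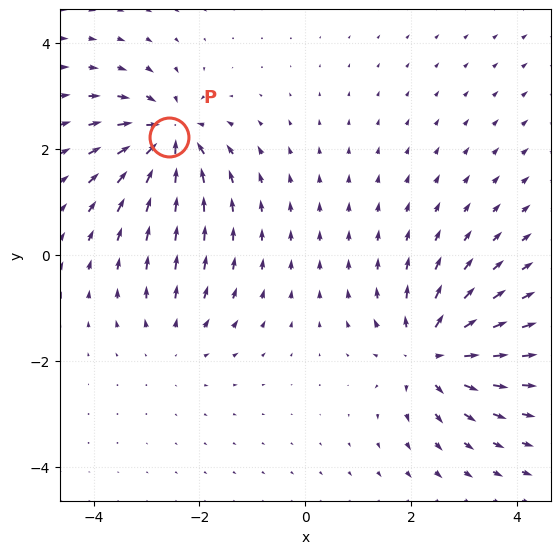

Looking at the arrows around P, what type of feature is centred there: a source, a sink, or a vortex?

sink

At P (-2.6, 2.2) the arrows converge inward. Divergence about -6, curl ≈0 — negative divergence with near-zero curl is a sink.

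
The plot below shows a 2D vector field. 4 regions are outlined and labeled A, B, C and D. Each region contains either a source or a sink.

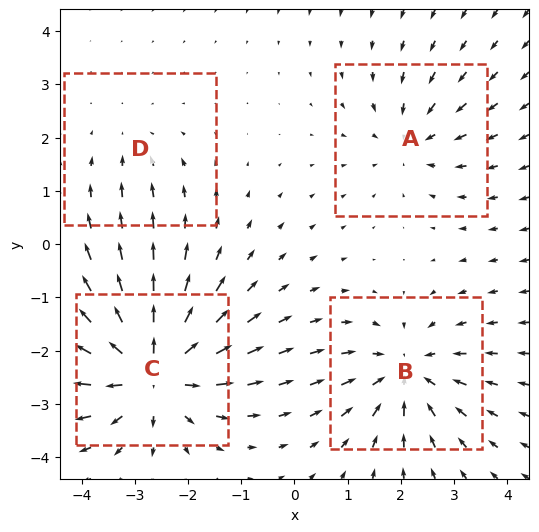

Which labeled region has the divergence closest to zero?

Divergence at each region's feature centre — A: about -3, B: about -5, C: about +7, D: about -2. Region D is closest to zero.

D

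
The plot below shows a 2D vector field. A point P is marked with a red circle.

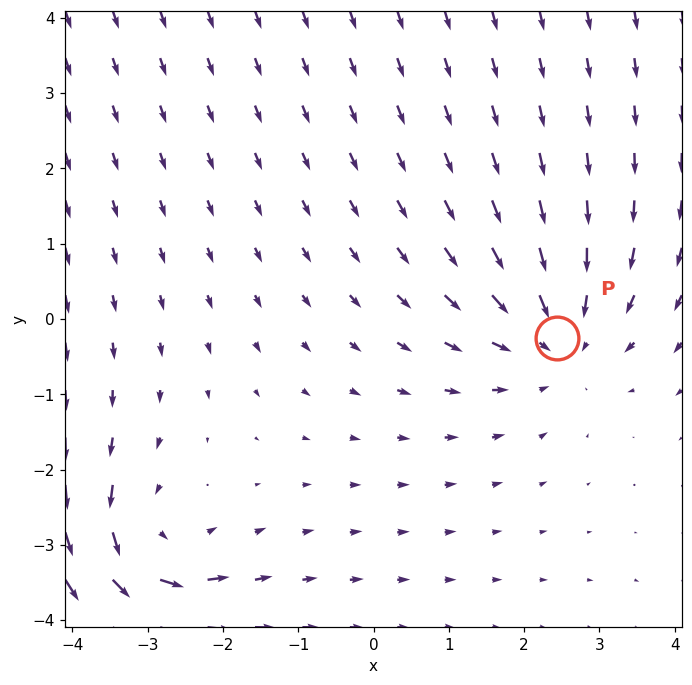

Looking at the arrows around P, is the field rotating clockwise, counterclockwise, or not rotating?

Near P at (2.4, -0.3) the arrows show no circulation. The curl there is ≈0.

not rotating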